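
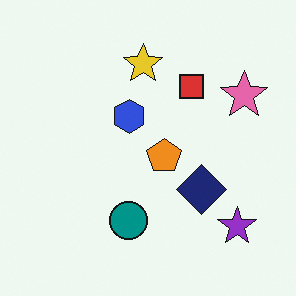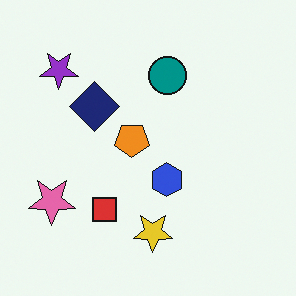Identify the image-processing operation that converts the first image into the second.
The transformation is: rotated 180°.

The purple star sits in the bottom-right of the first image and the top-left of the second — consistent with a whole-image 180° rotation.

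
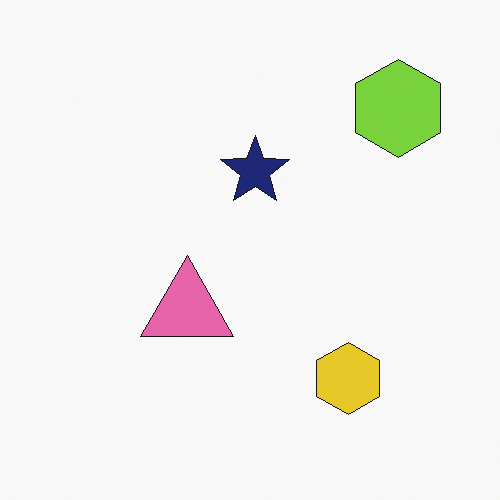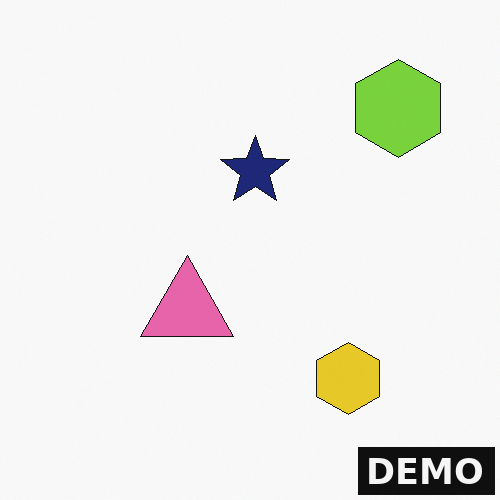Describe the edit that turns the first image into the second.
The second image is the first watermarked with the text "DEMO" in the lower-right corner.

A dark label reading "DEMO" appears in the lower-right corner.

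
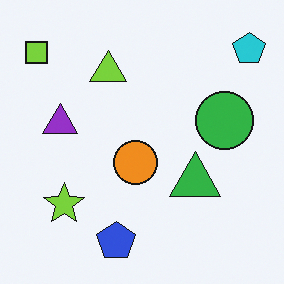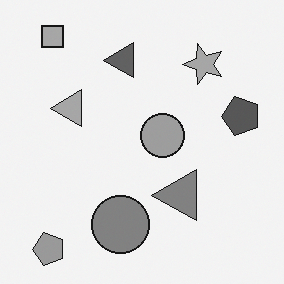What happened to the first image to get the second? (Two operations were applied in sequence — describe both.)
The image was converted to grayscale, then transposed (reflected across the top-left ↔ bottom-right diagonal).

All color is removed — every shape is now a shade of grey. Shapes have swapped their row and column positions — what was in the top-right is now in the bottom-left — a diagonal reflection.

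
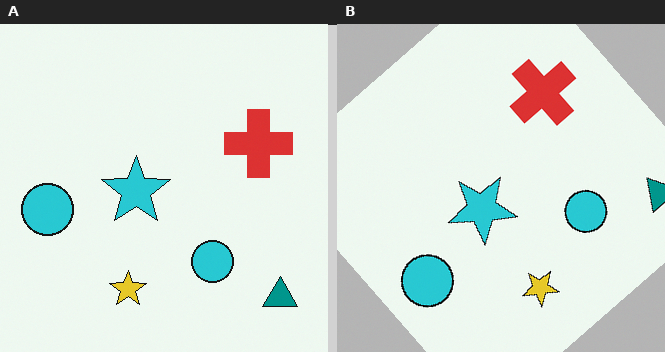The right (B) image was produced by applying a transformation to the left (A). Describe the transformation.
The transformation is: rotated counter-clockwise by a large amount — several tens of degrees.

Every shape is tilted by the same angle and the image corners show triangular fill wedges — a whole-image rotation by a non-right angle.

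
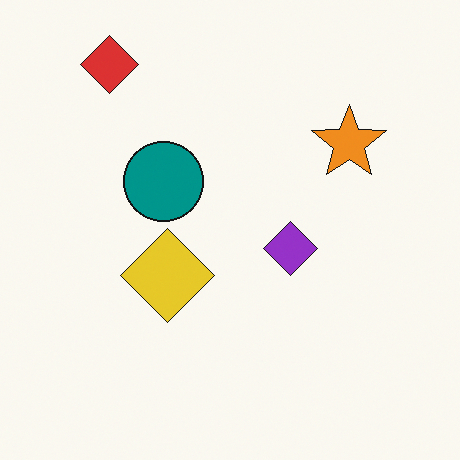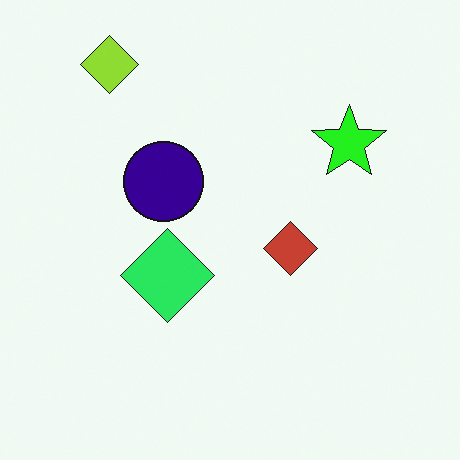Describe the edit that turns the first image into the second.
This is the original image hue-shifted noticeably.

Every shape's color has rotated by the same amount around the hue wheel — a uniform hue shift.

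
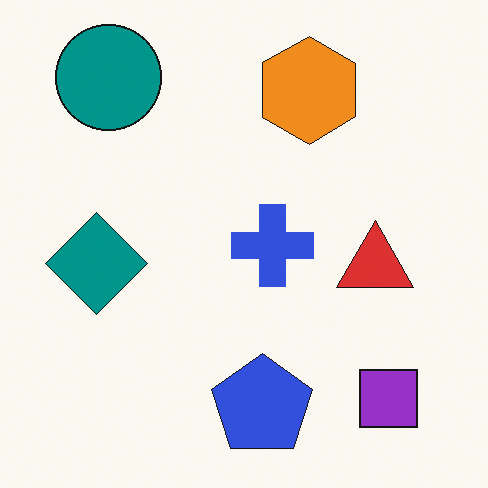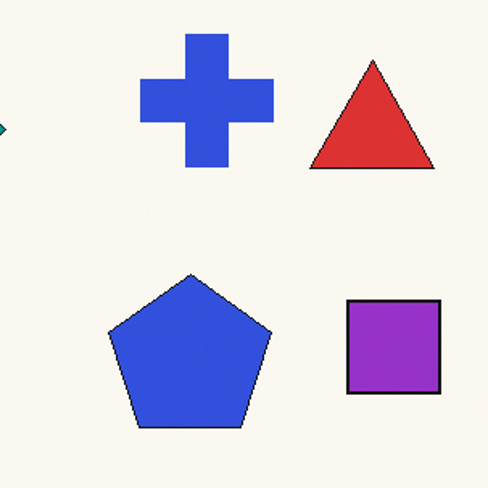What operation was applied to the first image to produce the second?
Cropped slightly and scaled back up.

The visible shapes are larger and the field of view is narrower; shapes near the original edges may be partly or wholly outside the frame — a crop-and-rescale.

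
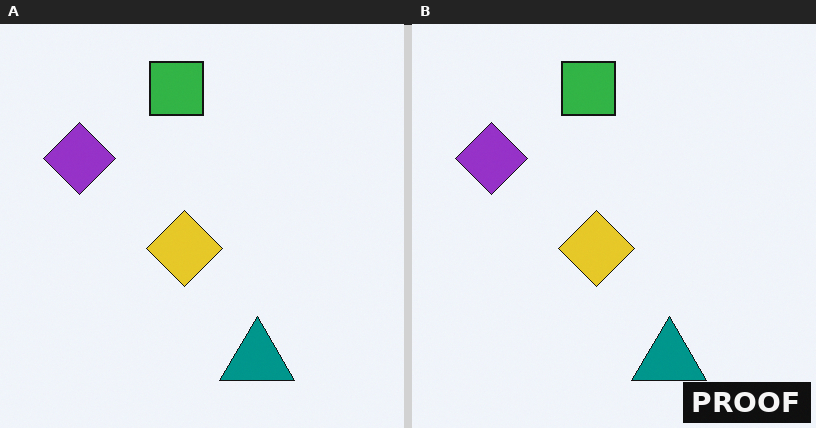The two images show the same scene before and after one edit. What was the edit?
It was watermarked with the text "PROOF" in the lower-right corner.

A dark label reading "PROOF" appears in the lower-right corner.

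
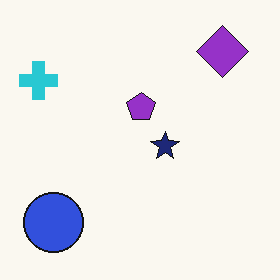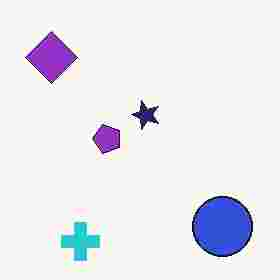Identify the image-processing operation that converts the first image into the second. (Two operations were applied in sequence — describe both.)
It was rotated 90° counter-clockwise, then heavily JPEG-compressed with obvious blocking artifacts.

The purple diamond sits in the top-right of the first image and the top-left of the second — consistent with a whole-image 90° counter-clockwise rotation. Blocky 8×8 compression artifacts appear around shape edges and the flat background shows ringing — characteristic JPEG degradation.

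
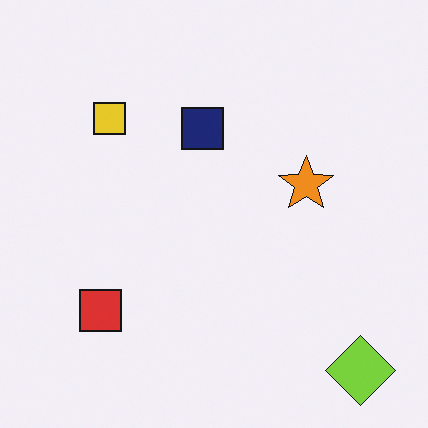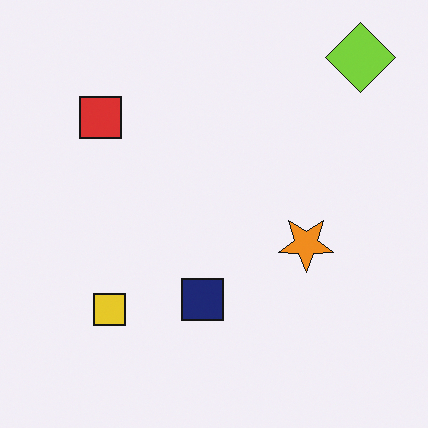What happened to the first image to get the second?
The image was flipped vertically (top ↔ bottom).

The lime diamond is in the bottom-right of the first image and the top-right of the second — shapes on opposite sides of the horizontal midline have swapped in a mirror flip.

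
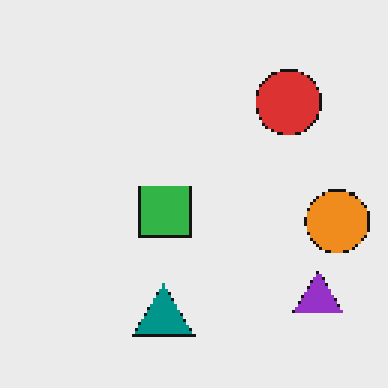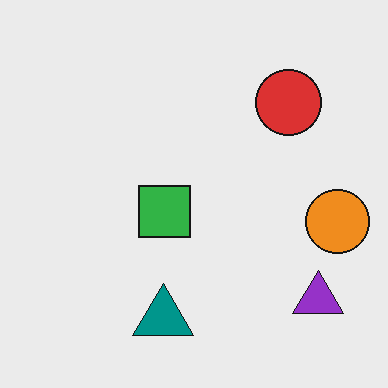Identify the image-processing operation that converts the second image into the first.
This is the original image mildly pixelated.

Shapes are reduced to large square blocks; fine edges and outlines are lost — a downscale-then-upscale (mosaic) effect.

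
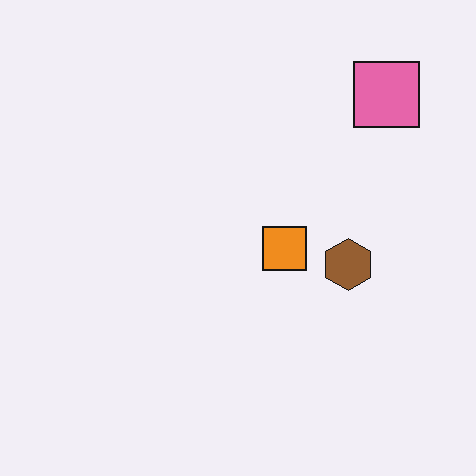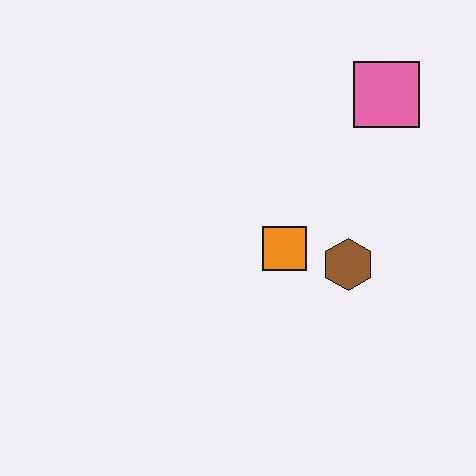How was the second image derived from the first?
This is the original image JPEG-compressed with visible artifacts.

Blocky 8×8 compression artifacts appear around shape edges and the flat background shows ringing — characteristic JPEG degradation.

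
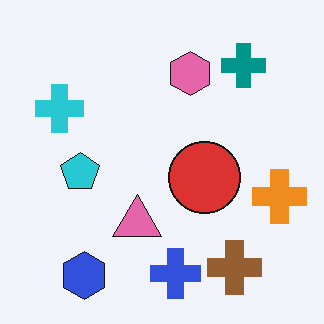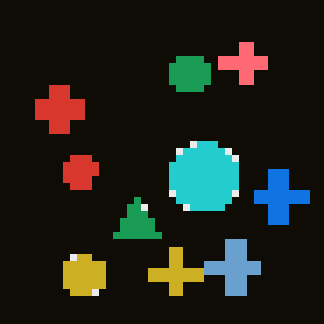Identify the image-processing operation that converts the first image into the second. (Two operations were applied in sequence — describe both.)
The transformation is: color-inverted (negative), then moderately pixelated.

The light background has become dark and every shape's color is its complement — a photographic negative. Shapes are reduced to large square blocks; fine edges and outlines are lost — a downscale-then-upscale (mosaic) effect.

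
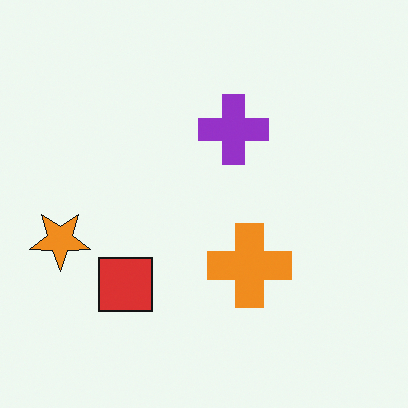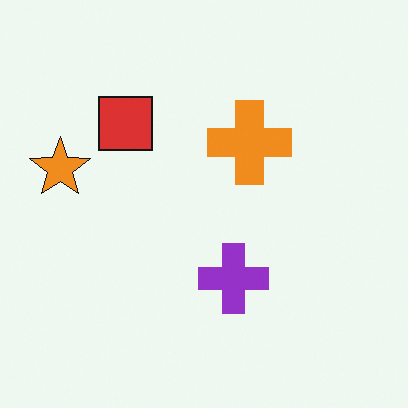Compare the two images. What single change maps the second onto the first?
The image was flipped vertically (top ↔ bottom).

The red square is in the top-left of the second image and the bottom-left of the first — shapes on opposite sides of the horizontal midline have swapped in a mirror flip.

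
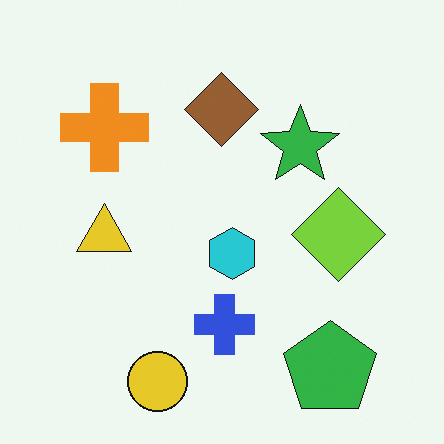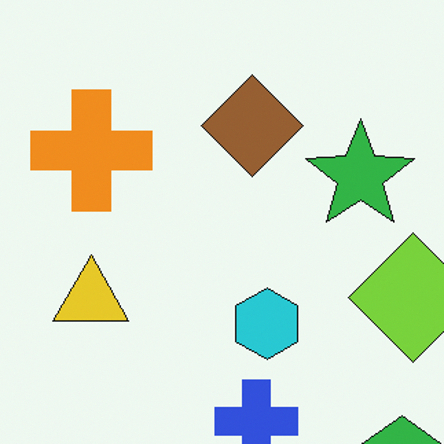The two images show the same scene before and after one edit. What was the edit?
It was cropped to a modestly smaller region and rescaled.

The visible shapes are larger and the field of view is narrower; shapes near the original edges may be partly or wholly outside the frame — a crop-and-rescale.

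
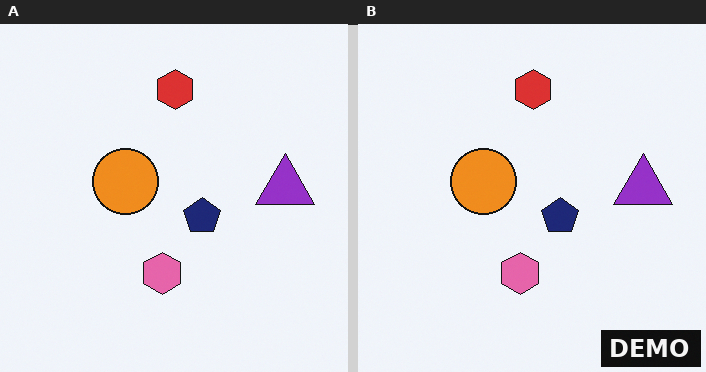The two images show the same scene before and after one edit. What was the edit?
This is the original image watermarked with the text "DEMO" in the lower-right corner.

A dark label reading "DEMO" appears in the lower-right corner.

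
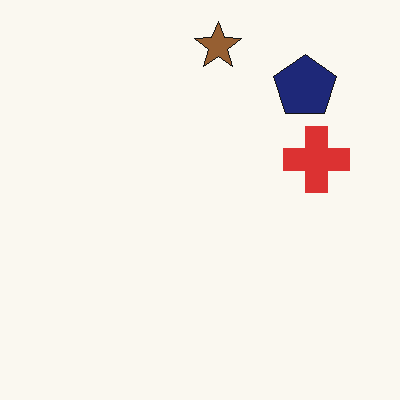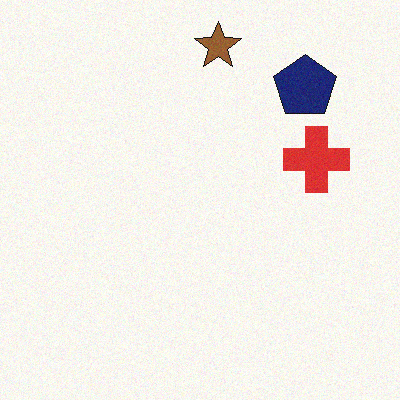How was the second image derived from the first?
This is the original image degraded with a light layer of grain.

Random speckle covers the whole image, including the flat background.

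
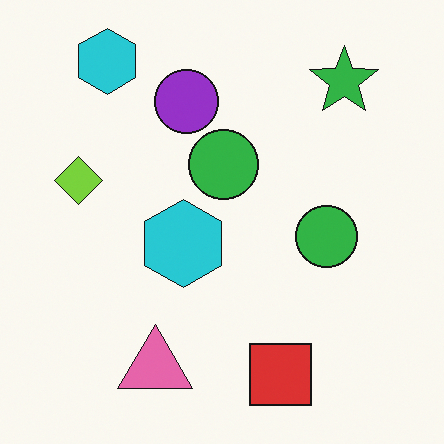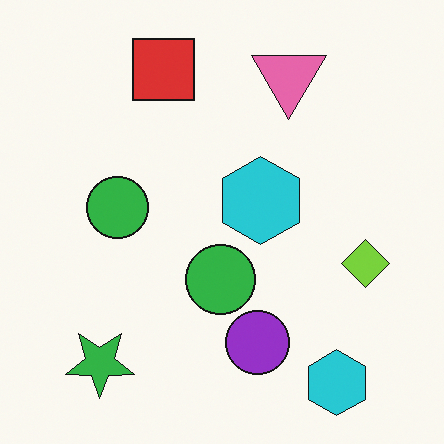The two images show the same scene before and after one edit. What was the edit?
Rotated 180°.

The green star sits in the top-right of the first image and the bottom-left of the second — consistent with a whole-image 180° rotation.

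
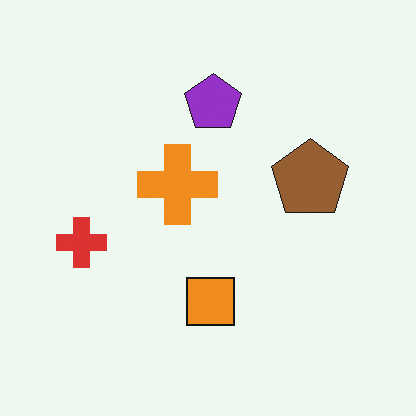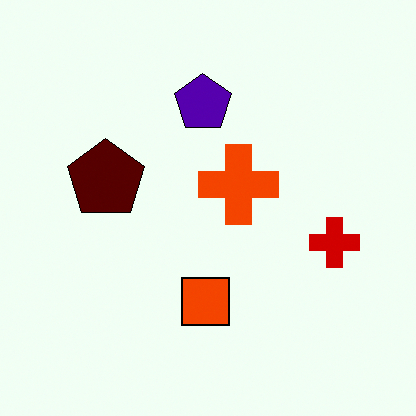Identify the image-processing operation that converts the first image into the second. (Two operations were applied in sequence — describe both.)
The second image is the first flipped horizontally (left ↔ right), then boosted in contrast.

The red cross is in the left of the first image and the right of the second — shapes on opposite sides of the vertical midline have swapped in a mirror flip. Tones are pushed away from mid-grey across the whole image — a global contrast change.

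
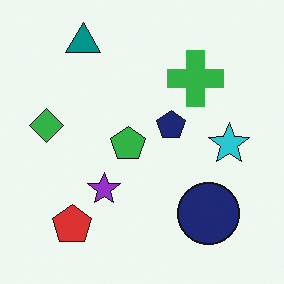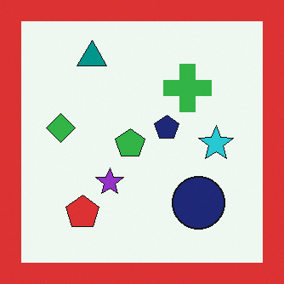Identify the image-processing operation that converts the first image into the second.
The second image is the first framed with a red border.

A solid red frame runs around the edge of the second image, with the content slightly shrunk inside it.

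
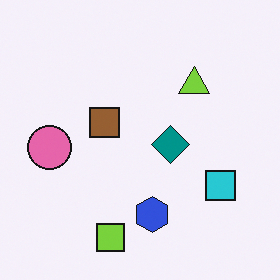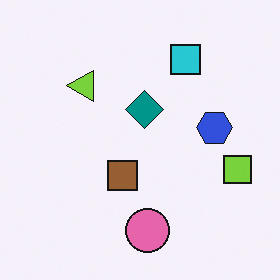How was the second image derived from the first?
The image was rotated 90° counter-clockwise.

The lime square sits in the bottom of the first image and the right of the second — consistent with a whole-image 90° counter-clockwise rotation.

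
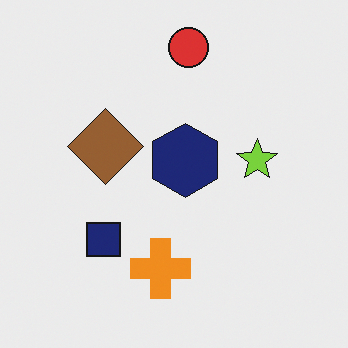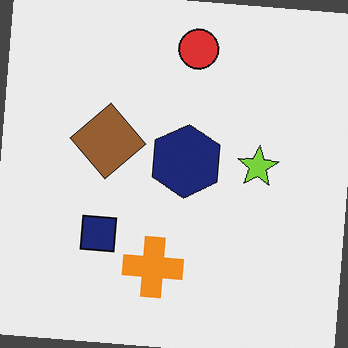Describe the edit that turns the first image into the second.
Rotated clockwise by a few degrees.

Every shape is tilted by the same angle and the image corners show triangular fill wedges — a whole-image rotation by a non-right angle.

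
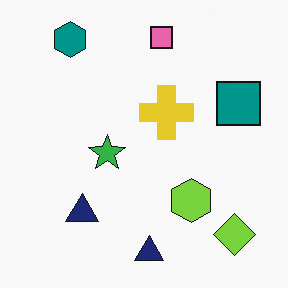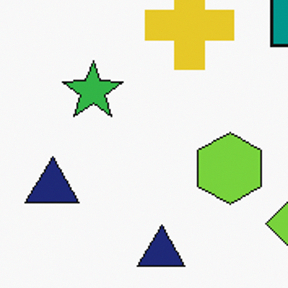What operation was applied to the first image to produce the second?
The second image is the first cropped to a noticeably smaller region and rescaled.

The visible shapes are larger and the field of view is narrower; shapes near the original edges may be partly or wholly outside the frame — a crop-and-rescale.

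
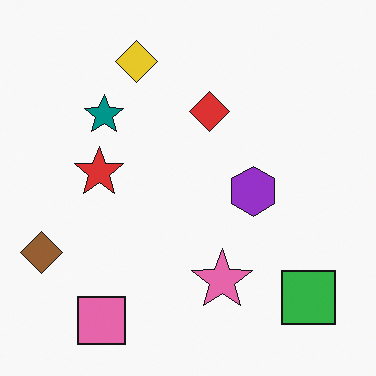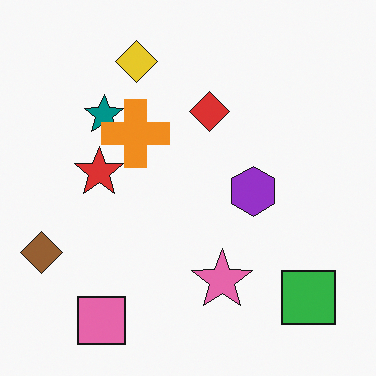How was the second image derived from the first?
The image was overlaid with an additional orange cross.

An orange cross appears in the second image that is absent from the first.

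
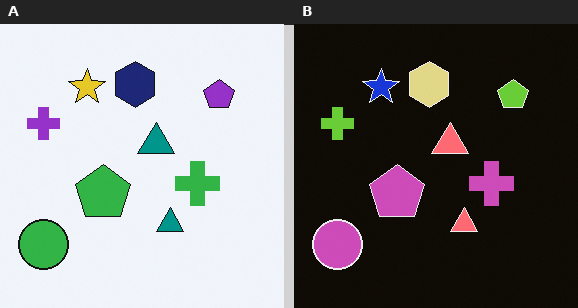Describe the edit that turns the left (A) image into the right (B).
It was color-inverted (negative).

The light background has become dark and every shape's color is its complement — a photographic negative.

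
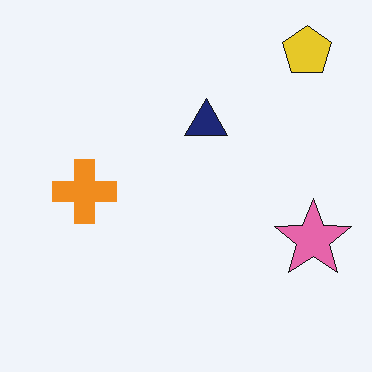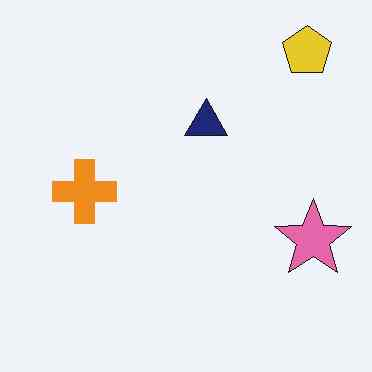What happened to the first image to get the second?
JPEG-compressed with visible artifacts.

Blocky 8×8 compression artifacts appear around shape edges and the flat background shows ringing — characteristic JPEG degradation.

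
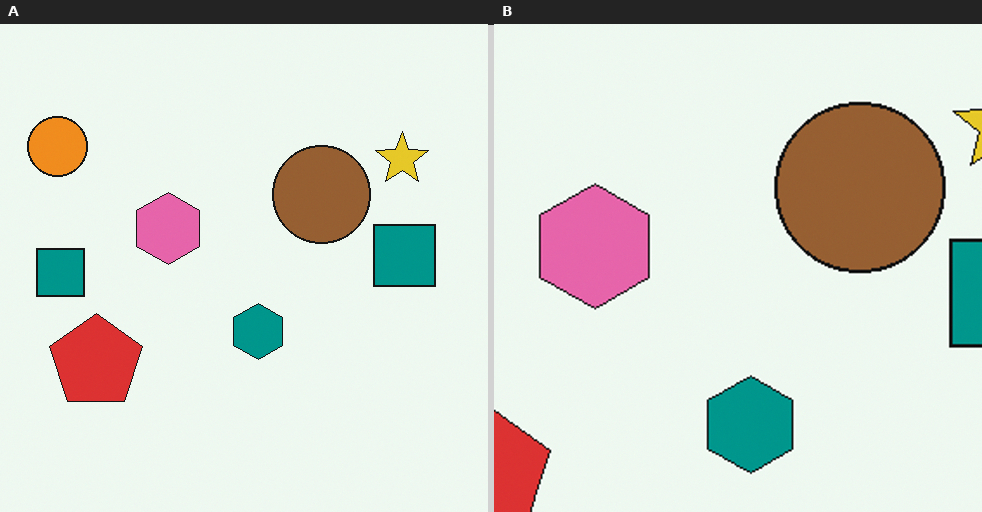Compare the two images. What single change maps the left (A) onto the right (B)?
Cropped tightly and scaled back up.

The visible shapes are larger and the field of view is narrower; shapes near the original edges may be partly or wholly outside the frame — a crop-and-rescale.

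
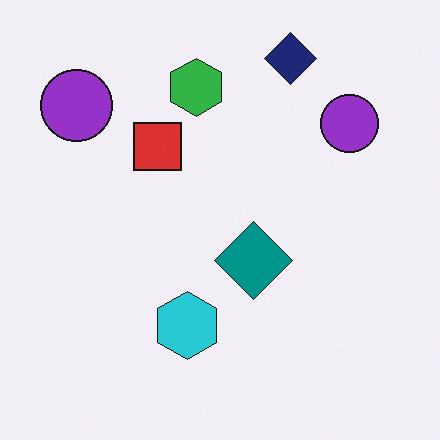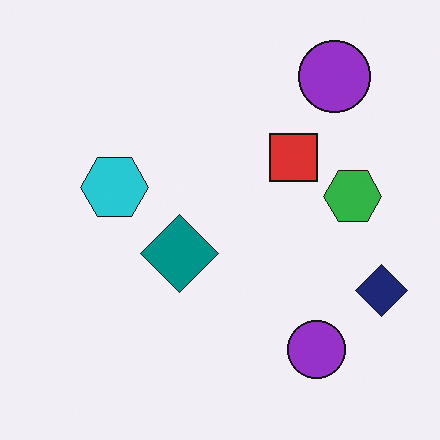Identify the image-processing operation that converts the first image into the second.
Rotated 90° clockwise.

The navy diamond sits in the top of the first image and the right of the second — consistent with a whole-image 90° clockwise rotation.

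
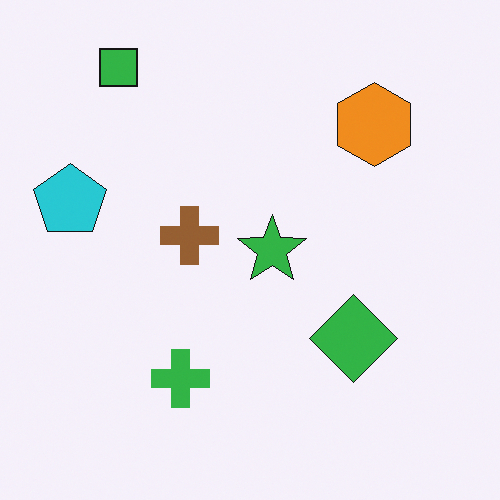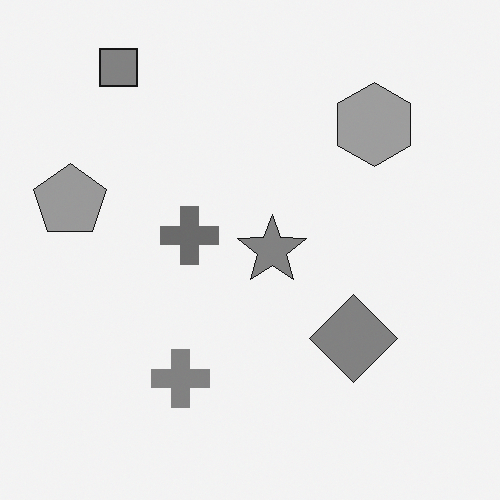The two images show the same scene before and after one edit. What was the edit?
Converted to grayscale.

All color is removed — every shape is now a shade of grey.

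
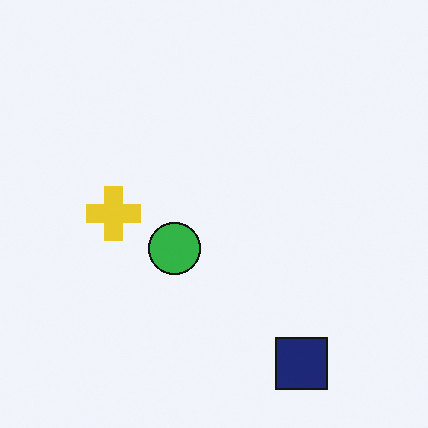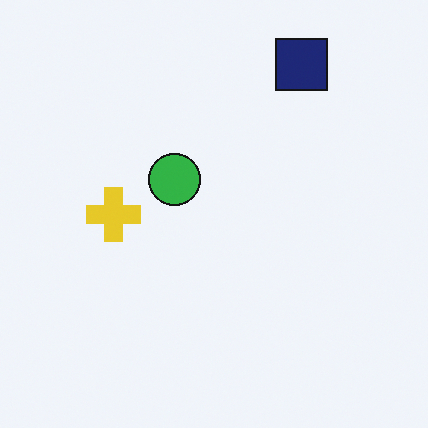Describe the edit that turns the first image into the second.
The image was flipped vertically (top ↔ bottom).

The navy square is in the bottom-right of the first image and the top-right of the second — shapes on opposite sides of the horizontal midline have swapped in a mirror flip.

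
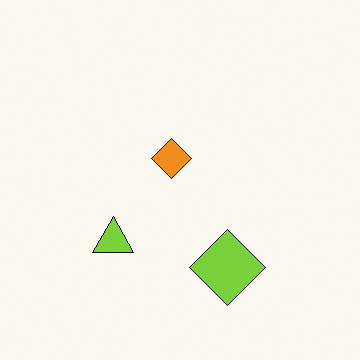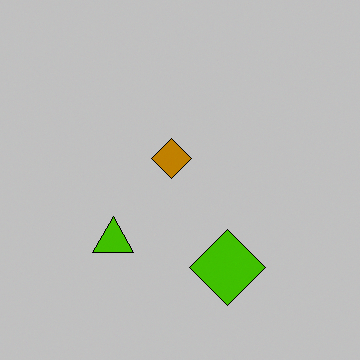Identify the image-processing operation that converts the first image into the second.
The image was heavily posterized to just a handful of flat colors.

Each flat color has snapped to a coarser quantized level — most visibly, the near-white background has dropped to a flat grey.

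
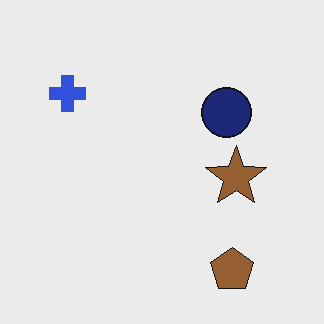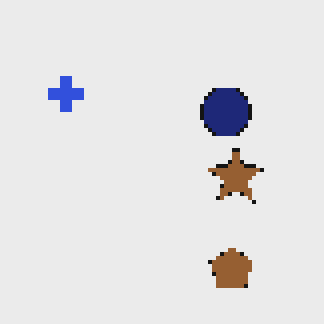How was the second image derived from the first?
This is the original image lightly pixelated (a mild mosaic effect).

Shapes are reduced to large square blocks; fine edges and outlines are lost — a downscale-then-upscale (mosaic) effect.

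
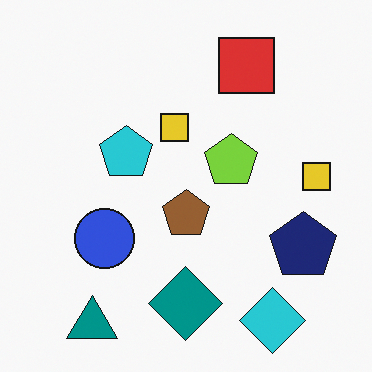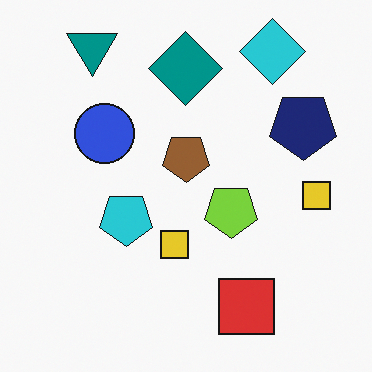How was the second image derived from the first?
The image was flipped vertically (top ↔ bottom).

The teal triangle is in the bottom-left of the first image and the top-left of the second — shapes on opposite sides of the horizontal midline have swapped in a mirror flip.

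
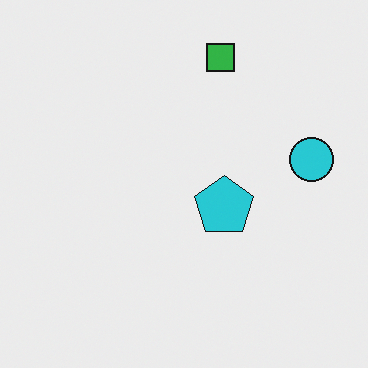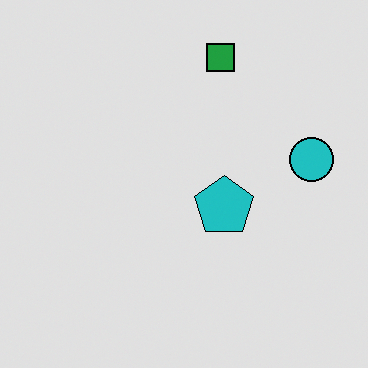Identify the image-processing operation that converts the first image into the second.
The transformation is: moderately posterized.

Each flat color has snapped to a coarser quantized level — most visibly, the near-white background has dropped to a flat grey.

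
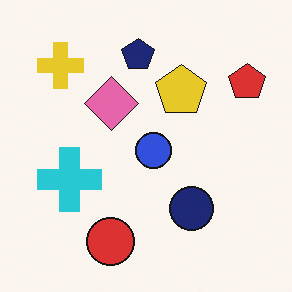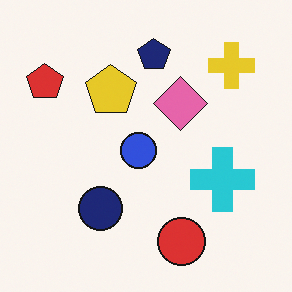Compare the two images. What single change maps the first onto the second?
The second image is the first flipped horizontally (left ↔ right).

The red pentagon is in the top-right of the first image and the top-left of the second — shapes on opposite sides of the vertical midline have swapped in a mirror flip.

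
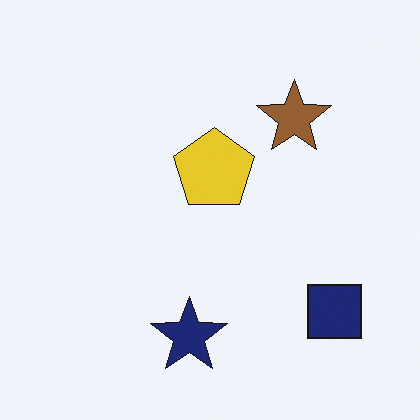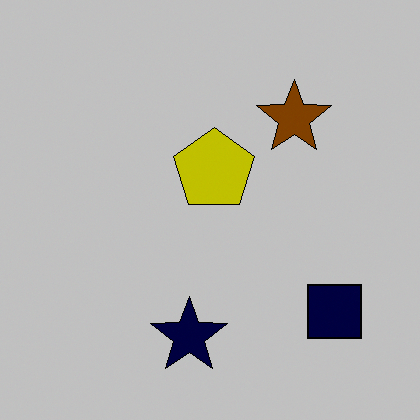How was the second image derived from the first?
It was aggressively posterized.

Each flat color has snapped to a coarser quantized level — most visibly, the near-white background has dropped to a flat grey.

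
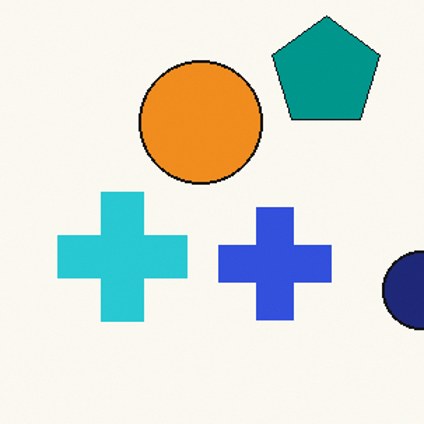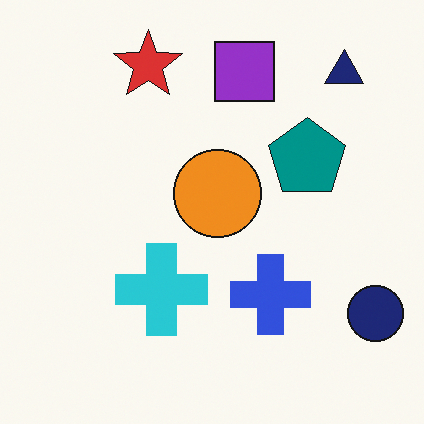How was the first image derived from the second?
It was cropped to a modestly smaller region and rescaled.

The visible shapes are larger and the field of view is narrower; shapes near the original edges may be partly or wholly outside the frame — a crop-and-rescale.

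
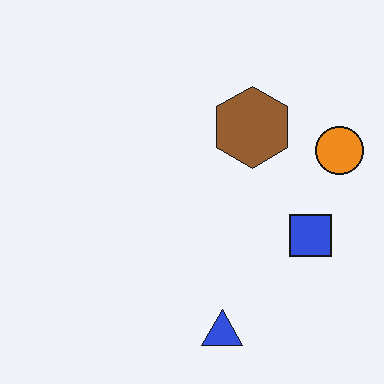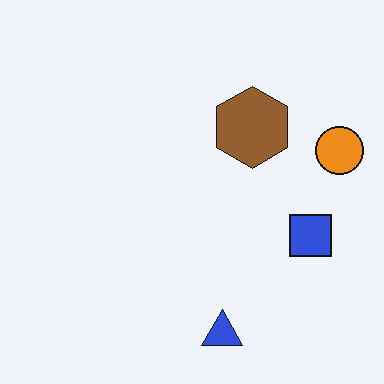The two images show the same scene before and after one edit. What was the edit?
The transformation is: JPEG-compressed with visible artifacts.

Blocky 8×8 compression artifacts appear around shape edges and the flat background shows ringing — characteristic JPEG degradation.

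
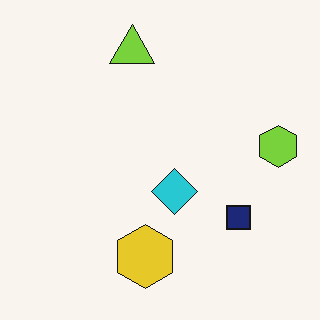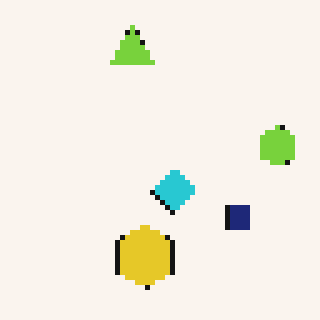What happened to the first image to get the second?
The transformation is: lightly pixelated (a mild mosaic effect).

Shapes are reduced to large square blocks; fine edges and outlines are lost — a downscale-then-upscale (mosaic) effect.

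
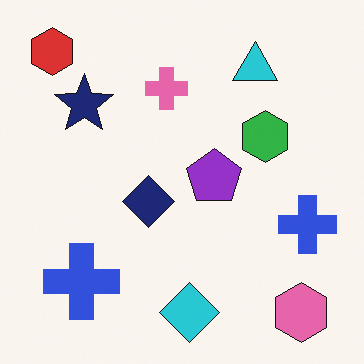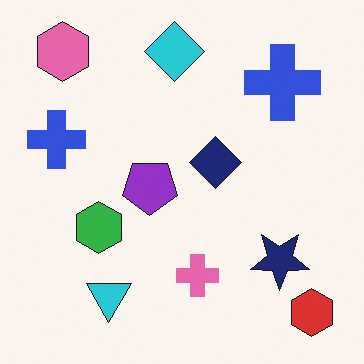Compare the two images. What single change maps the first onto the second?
It was rotated 180°.

The red hexagon sits in the top-left of the first image and the bottom-right of the second — consistent with a whole-image 180° rotation.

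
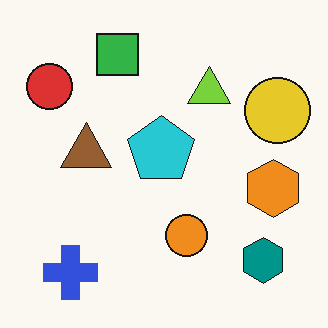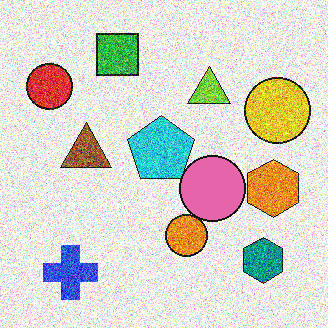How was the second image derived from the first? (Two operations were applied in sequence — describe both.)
The transformation is: degraded with a thick layer of grain, then overlaid with an additional pink circle.

Random speckle covers the whole image, including the flat background. A pink circle appears in the second image that is absent from the first.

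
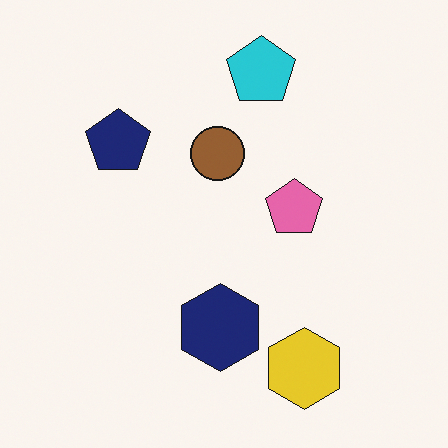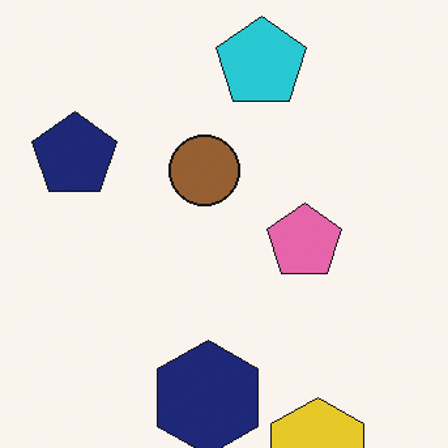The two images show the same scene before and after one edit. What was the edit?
The image was cropped to a modestly smaller region and rescaled.

The visible shapes are larger and the field of view is narrower; shapes near the original edges may be partly or wholly outside the frame — a crop-and-rescale.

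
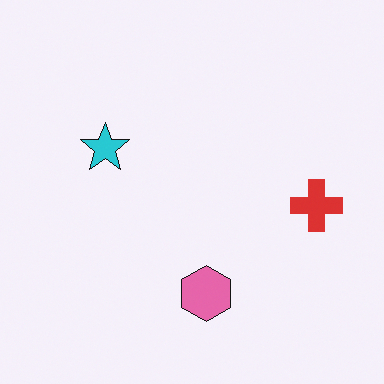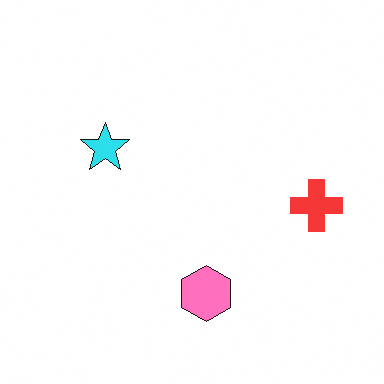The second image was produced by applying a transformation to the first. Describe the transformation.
Slightly brightened.

Every pixel — background and shapes alike — is uniformly brightened.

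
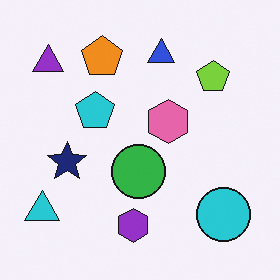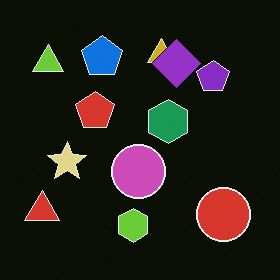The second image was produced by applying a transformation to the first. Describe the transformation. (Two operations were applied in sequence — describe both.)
The transformation is: color-inverted (negative), then overlaid with an additional purple diamond.

The light background has become dark and every shape's color is its complement — a photographic negative. A purple diamond appears in the second image that is absent from the first.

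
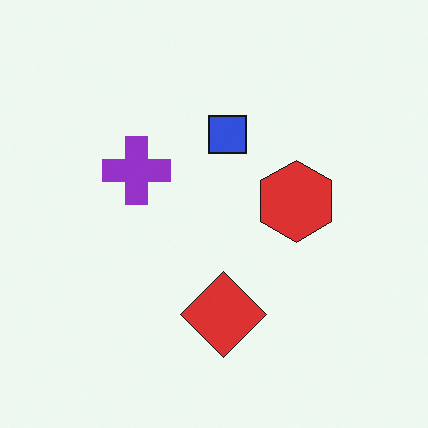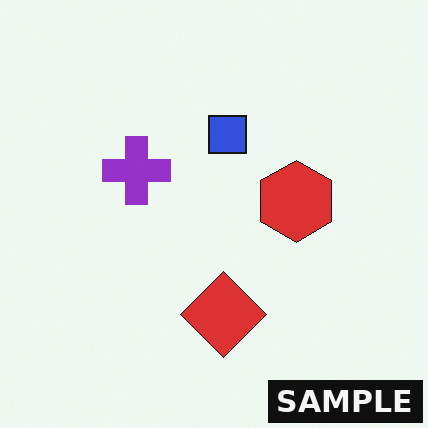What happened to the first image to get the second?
This is the original image watermarked with the text "SAMPLE" in the lower-right corner.

A dark label reading "SAMPLE" appears in the lower-right corner.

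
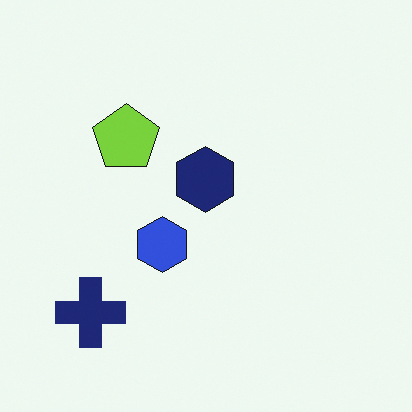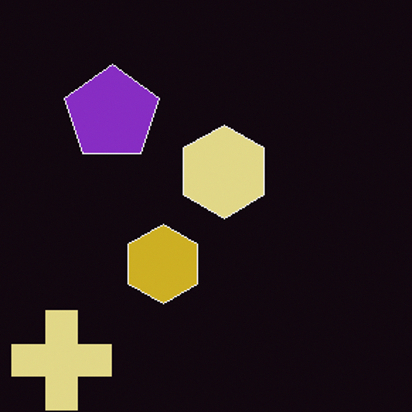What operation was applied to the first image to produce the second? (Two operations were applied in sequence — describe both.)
It was color-inverted (negative), then cropped to a modestly smaller region and rescaled.

The light background has become dark and every shape's color is its complement — a photographic negative. The visible shapes are larger and the field of view is narrower; shapes near the original edges may be partly or wholly outside the frame — a crop-and-rescale.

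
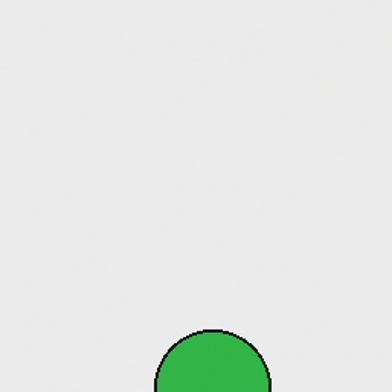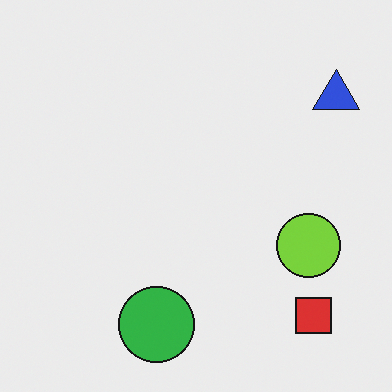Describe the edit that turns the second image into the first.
Cropped slightly and scaled back up.

The visible shapes are larger and the field of view is narrower; shapes near the original edges may be partly or wholly outside the frame — a crop-and-rescale.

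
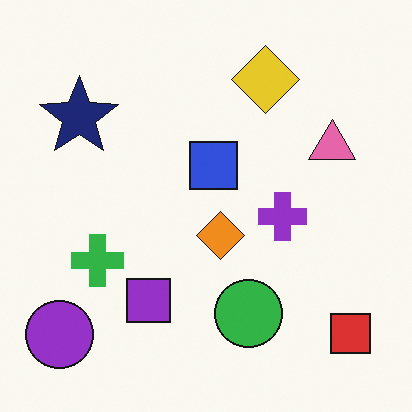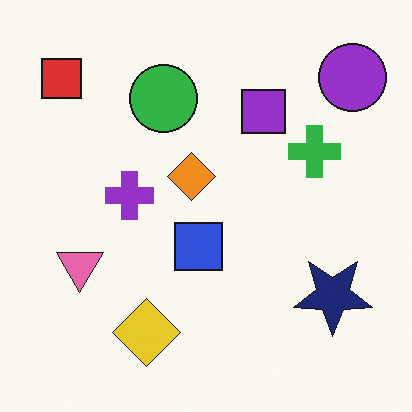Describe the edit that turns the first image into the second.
The image was rotated 180°.

The purple circle sits in the bottom-left of the first image and the top-right of the second — consistent with a whole-image 180° rotation.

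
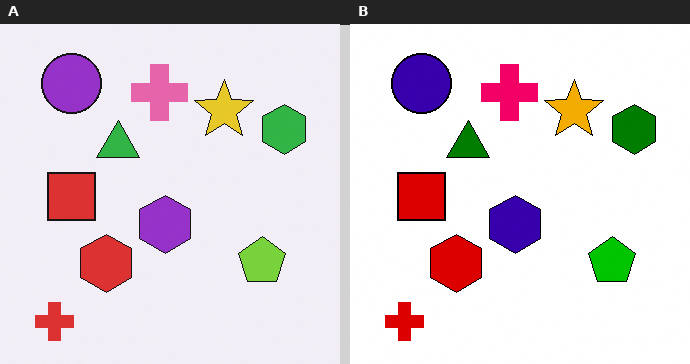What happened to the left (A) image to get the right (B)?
Given much higher contrast.

Tones are pushed away from mid-grey across the whole image — a global contrast change.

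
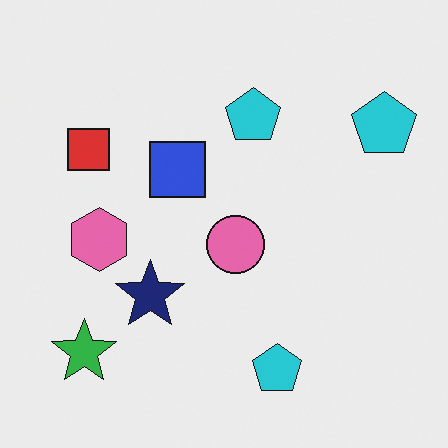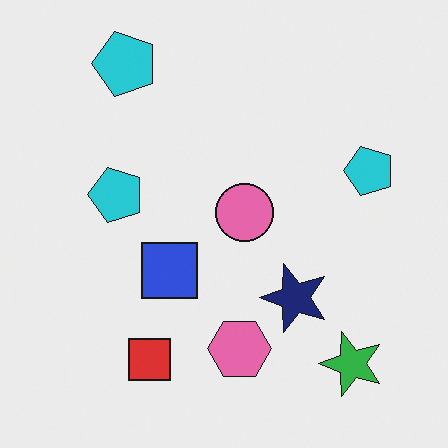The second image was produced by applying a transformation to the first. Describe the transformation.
This is the original image rotated 90° counter-clockwise.

The green star sits in the bottom-left of the first image and the bottom-right of the second — consistent with a whole-image 90° counter-clockwise rotation.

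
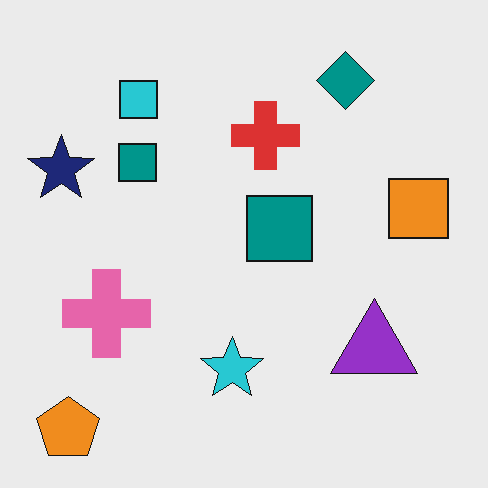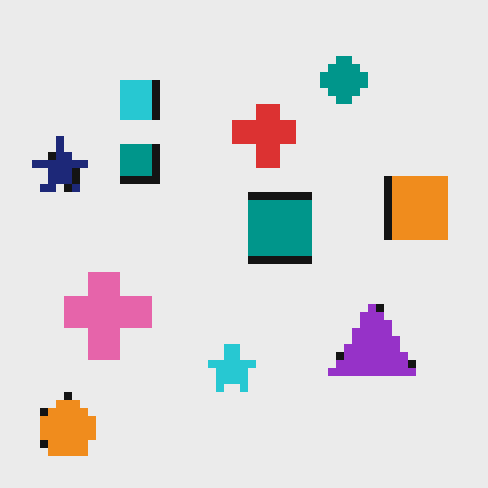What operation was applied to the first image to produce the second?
The image was moderately pixelated.

Shapes are reduced to large square blocks; fine edges and outlines are lost — a downscale-then-upscale (mosaic) effect.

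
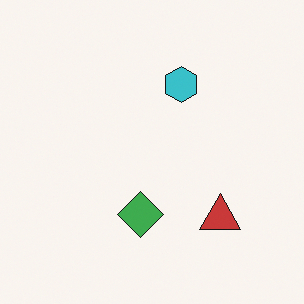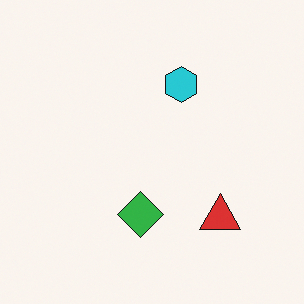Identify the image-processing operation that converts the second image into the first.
This is the original image slightly desaturated.

All colors are more muted and greyish — a global saturation change.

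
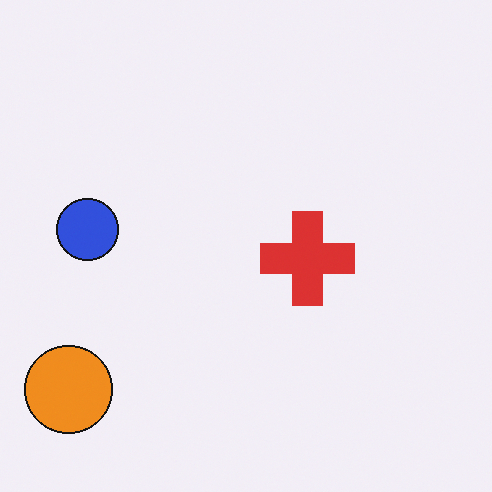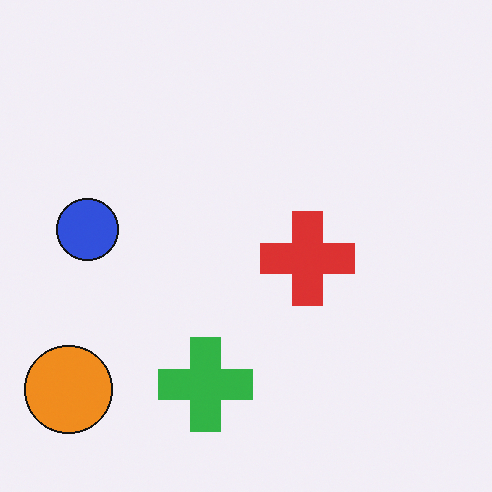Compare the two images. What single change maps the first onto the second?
It was overlaid with an additional green cross.

A green cross appears in the second image that is absent from the first.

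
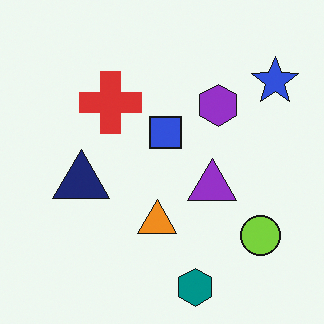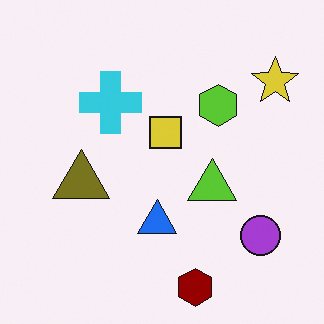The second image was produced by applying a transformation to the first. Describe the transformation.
Hue-shifted by a large amount.

Every shape's color has rotated by the same amount around the hue wheel — a uniform hue shift.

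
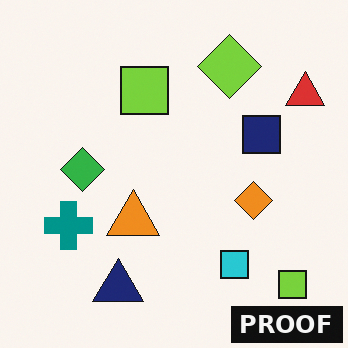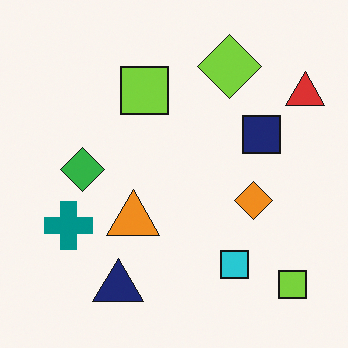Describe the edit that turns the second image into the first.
The image was watermarked with the text "PROOF" in the lower-right corner.

A dark label reading "PROOF" appears in the lower-right corner.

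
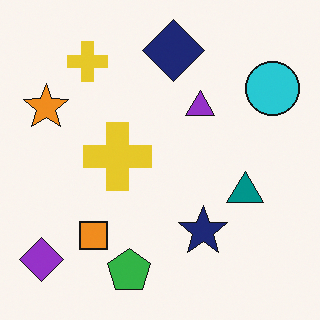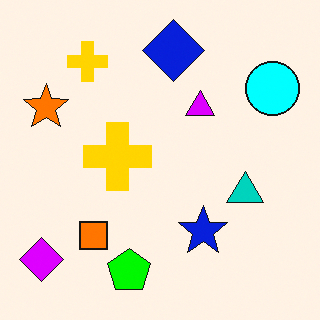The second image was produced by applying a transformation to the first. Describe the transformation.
This is the original image made much more vivid (saturation change).

All colors are more vivid — a global saturation change.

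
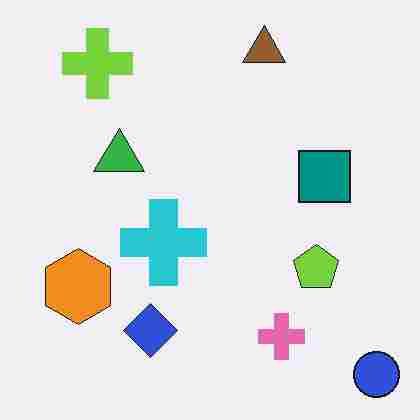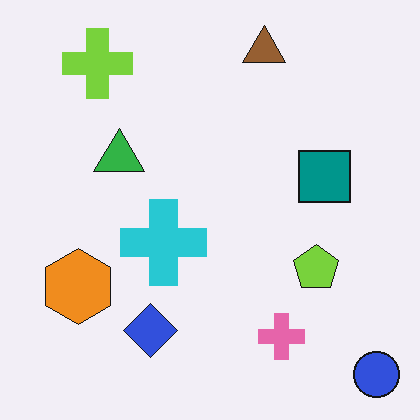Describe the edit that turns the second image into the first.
Heavily JPEG-compressed with obvious blocking artifacts.

Blocky 8×8 compression artifacts appear around shape edges and the flat background shows ringing — characteristic JPEG degradation.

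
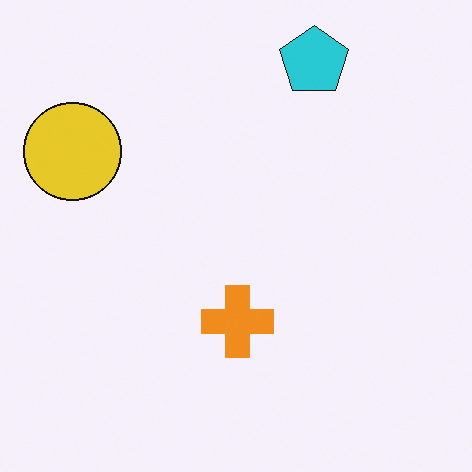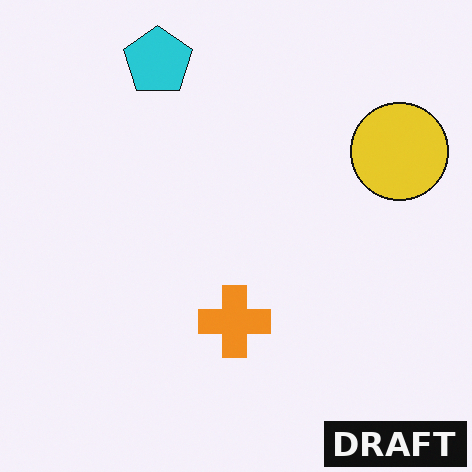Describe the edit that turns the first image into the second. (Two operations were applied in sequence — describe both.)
It was flipped horizontally (left ↔ right), then watermarked with the text "DRAFT" in the lower-right corner.

The yellow circle is in the top-left of the first image and the top-right of the second — shapes on opposite sides of the vertical midline have swapped in a mirror flip. A dark label reading "DRAFT" appears in the lower-right corner.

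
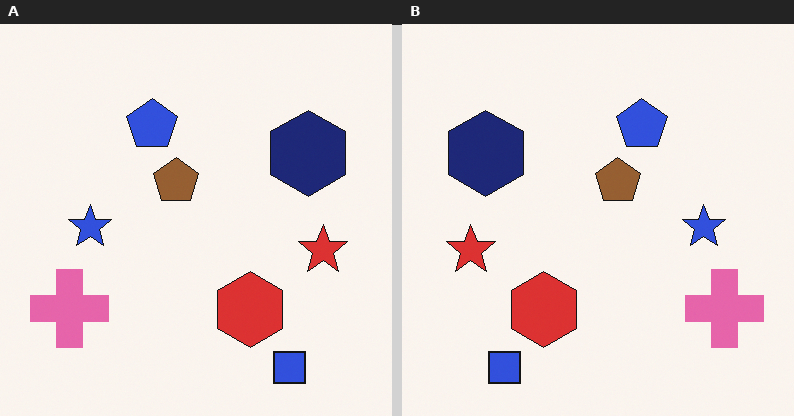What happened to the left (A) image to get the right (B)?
This is the original image flipped horizontally (left ↔ right).

The pink cross is in the bottom-left of the left (A) image and the bottom-right of the right (B) — shapes on opposite sides of the vertical midline have swapped in a mirror flip.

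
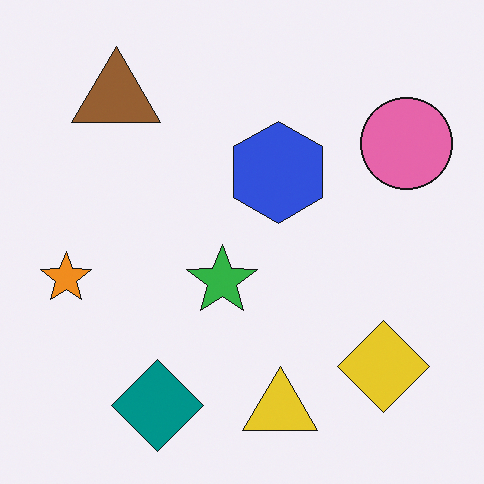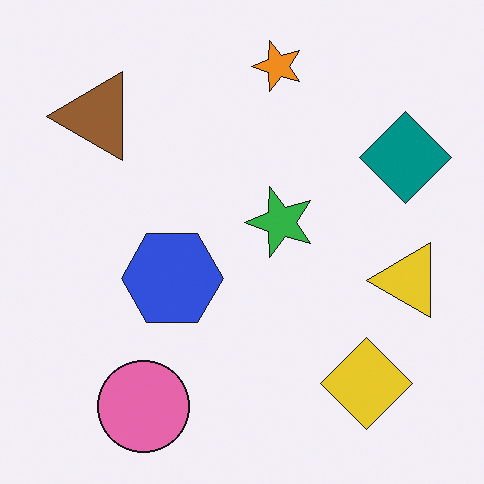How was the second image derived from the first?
The second image is the first transposed (reflected across the top-left ↔ bottom-right diagonal).

Shapes have swapped their row and column positions — what was in the top-right is now in the bottom-left — a diagonal reflection.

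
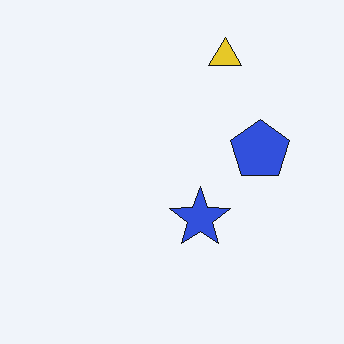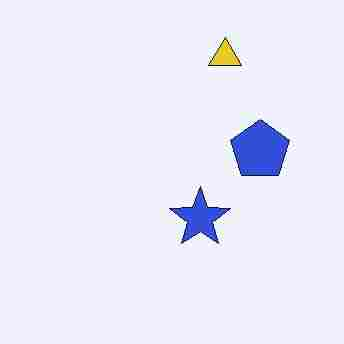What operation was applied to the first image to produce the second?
The transformation is: heavily JPEG-compressed with obvious blocking artifacts.

Blocky 8×8 compression artifacts appear around shape edges and the flat background shows ringing — characteristic JPEG degradation.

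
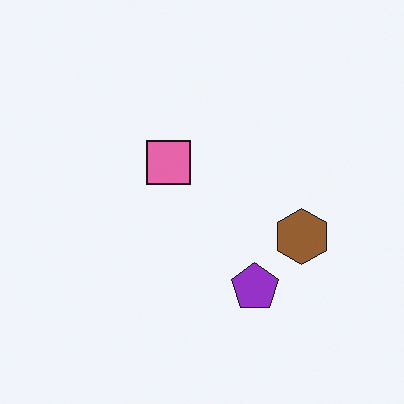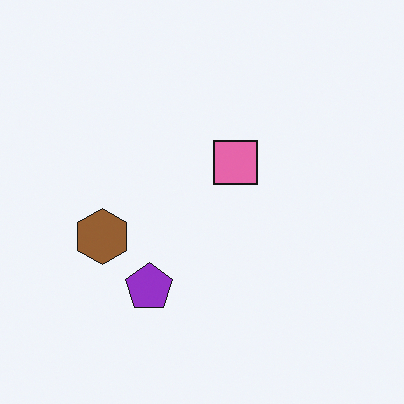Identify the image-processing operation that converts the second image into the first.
This is the original image flipped horizontally (left ↔ right).

The brown hexagon is in the left of the second image and the right of the first — shapes on opposite sides of the vertical midline have swapped in a mirror flip.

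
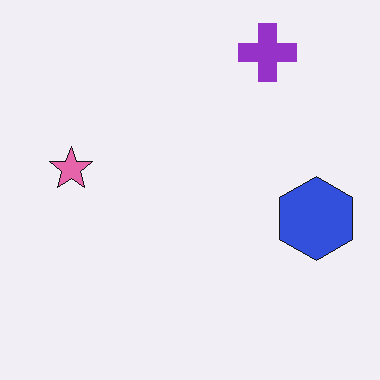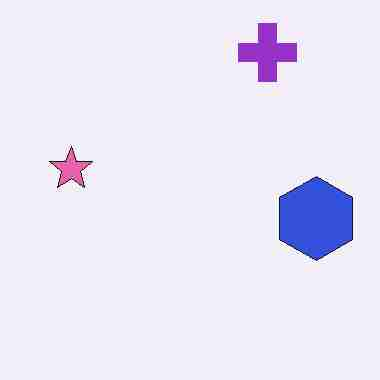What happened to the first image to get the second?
The transformation is: degraded with heavy JPEG compression.

Blocky 8×8 compression artifacts appear around shape edges and the flat background shows ringing — characteristic JPEG degradation.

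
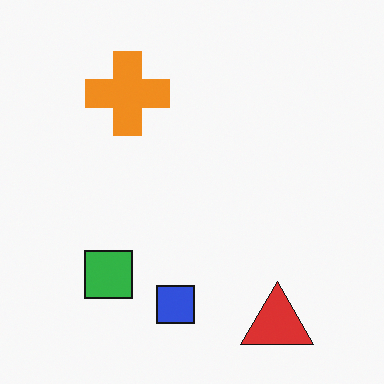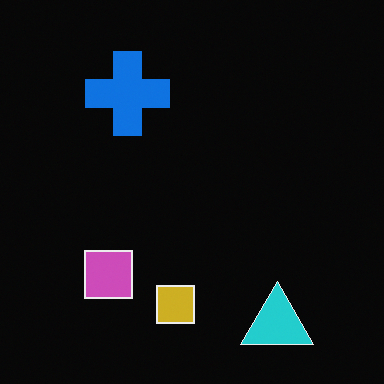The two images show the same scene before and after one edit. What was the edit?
The second image is the first color-inverted (negative).

The light background has become dark and every shape's color is its complement — a photographic negative.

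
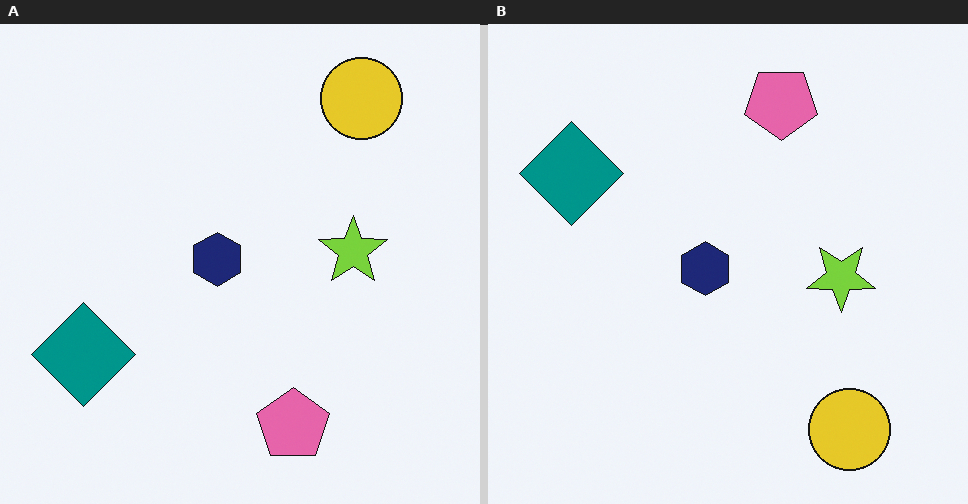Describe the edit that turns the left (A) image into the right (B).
The transformation is: flipped vertically (top ↔ bottom).

The yellow circle is in the top-right of the left (A) image and the bottom-right of the right (B) — shapes on opposite sides of the horizontal midline have swapped in a mirror flip.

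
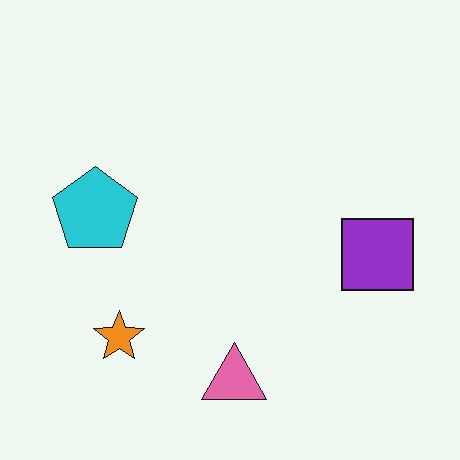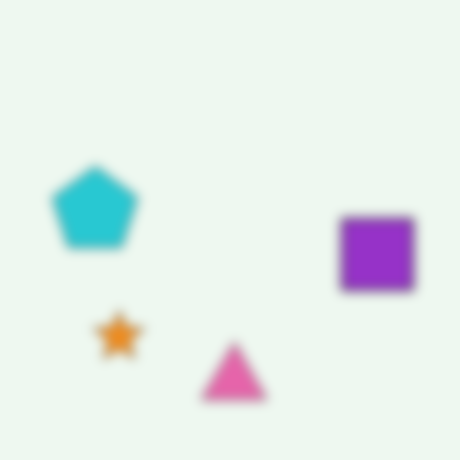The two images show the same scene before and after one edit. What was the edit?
This is the original image strongly gaussian-blurred.

Shape edges and outlines are uniformly softened across the whole image.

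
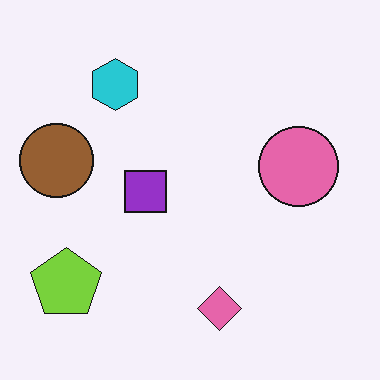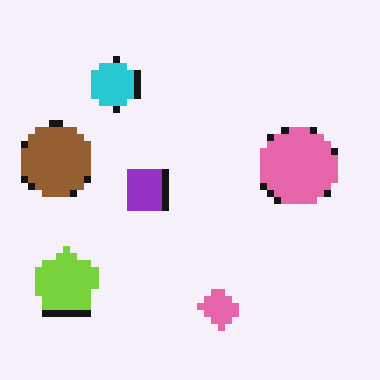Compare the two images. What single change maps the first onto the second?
The transformation is: moderately pixelated.

Shapes are reduced to large square blocks; fine edges and outlines are lost — a downscale-then-upscale (mosaic) effect.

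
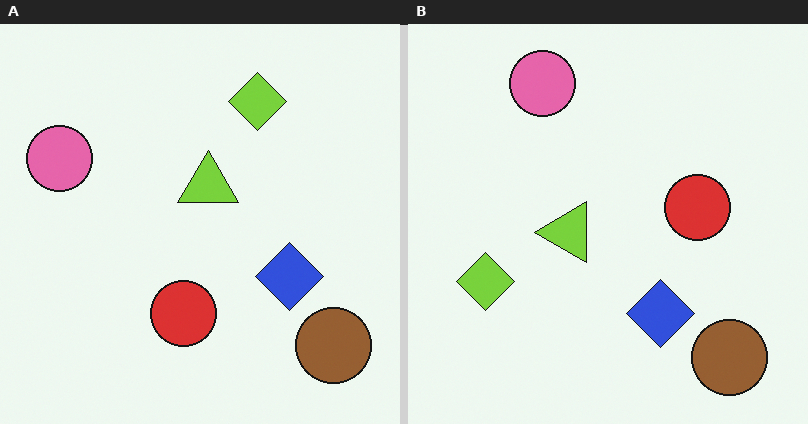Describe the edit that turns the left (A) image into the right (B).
The right (B) image is the left (A) transposed (reflected across the top-left ↔ bottom-right diagonal).

Shapes have swapped their row and column positions — what was in the top-right is now in the bottom-left — a diagonal reflection.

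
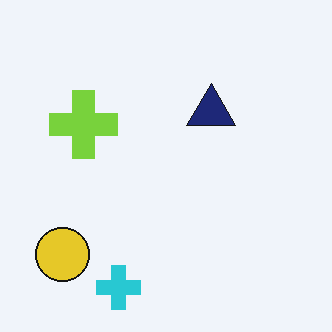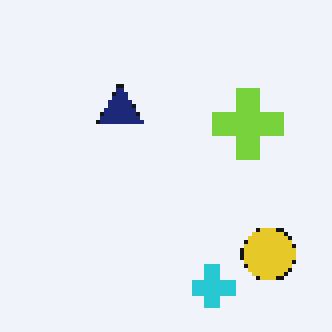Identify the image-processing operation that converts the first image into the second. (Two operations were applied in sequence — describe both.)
The image was flipped horizontally (left ↔ right), then mildly pixelated.

The yellow circle is in the bottom-left of the first image and the bottom-right of the second — shapes on opposite sides of the vertical midline have swapped in a mirror flip. Shapes are reduced to large square blocks; fine edges and outlines are lost — a downscale-then-upscale (mosaic) effect.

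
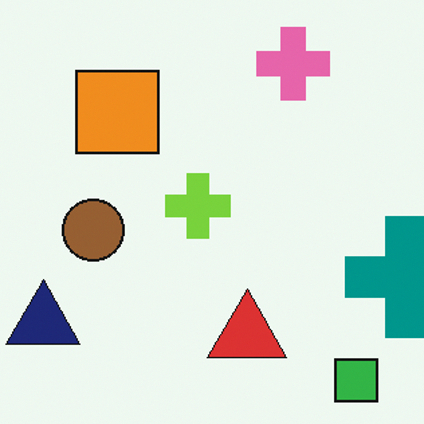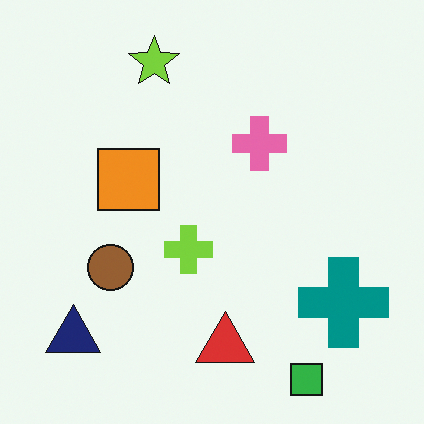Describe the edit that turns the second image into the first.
The first image is the second cropped to a modestly smaller region and rescaled.

The visible shapes are larger and the field of view is narrower; shapes near the original edges may be partly or wholly outside the frame — a crop-and-rescale.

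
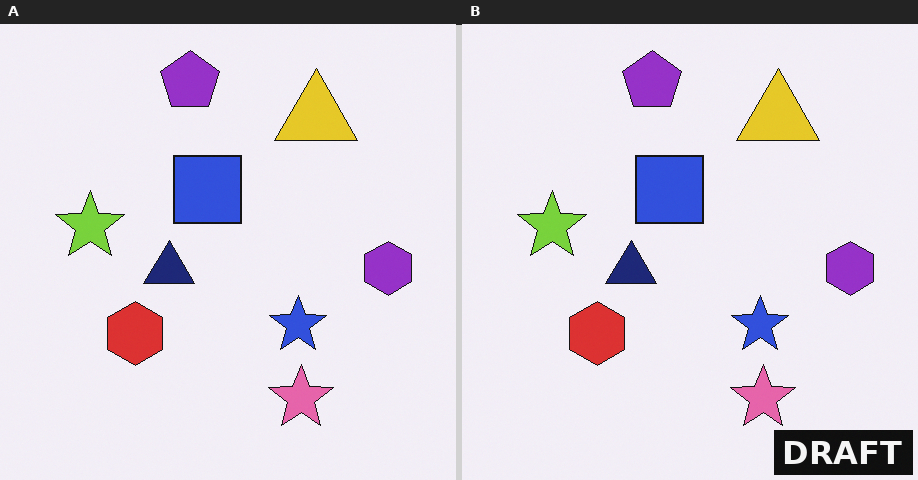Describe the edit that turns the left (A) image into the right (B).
The transformation is: watermarked with the text "DRAFT" in the lower-right corner.

A dark label reading "DRAFT" appears in the lower-right corner.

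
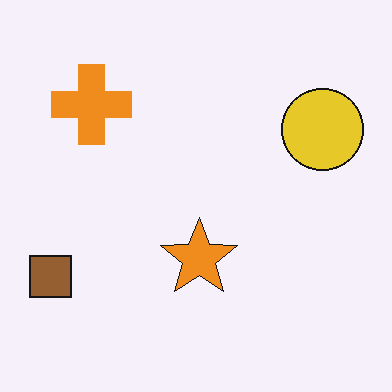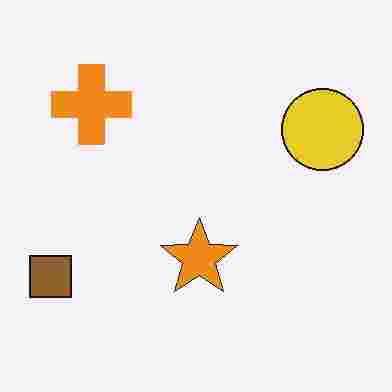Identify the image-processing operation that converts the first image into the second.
This is the original image heavily JPEG-compressed with obvious blocking artifacts.

Blocky 8×8 compression artifacts appear around shape edges and the flat background shows ringing — characteristic JPEG degradation.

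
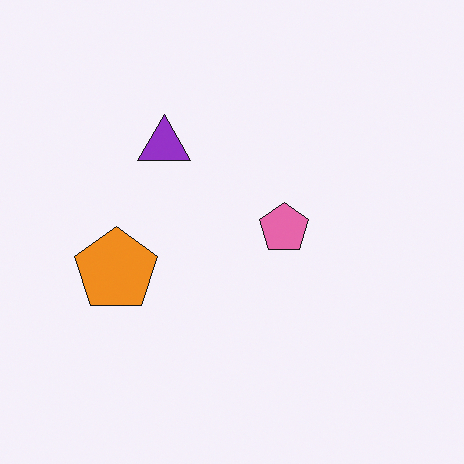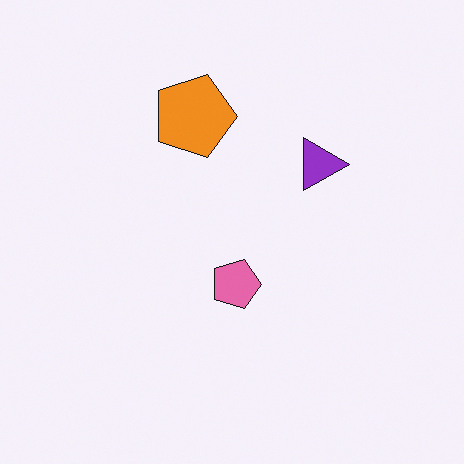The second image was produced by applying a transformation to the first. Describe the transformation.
It was rotated 90° clockwise.

The orange pentagon sits in the left of the first image and the top of the second — consistent with a whole-image 90° clockwise rotation.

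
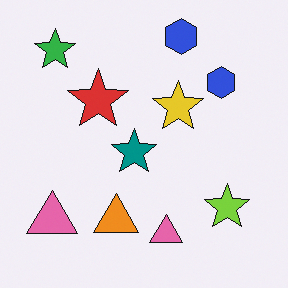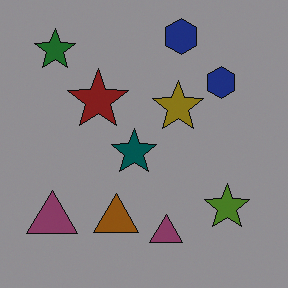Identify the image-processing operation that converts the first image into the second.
The transformation is: darkened a lot.

Every pixel — background and shapes alike — is uniformly darkened.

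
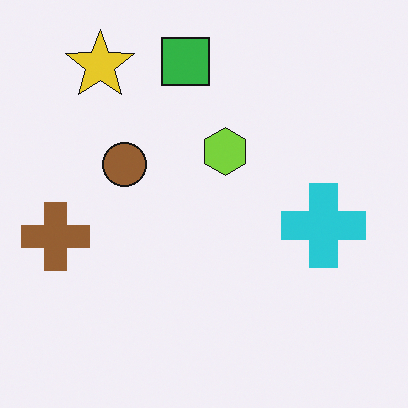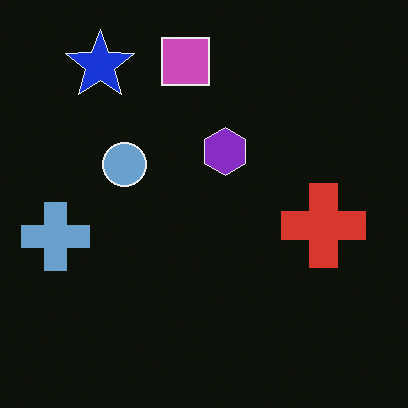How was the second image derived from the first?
Color-inverted (negative).

The light background has become dark and every shape's color is its complement — a photographic negative.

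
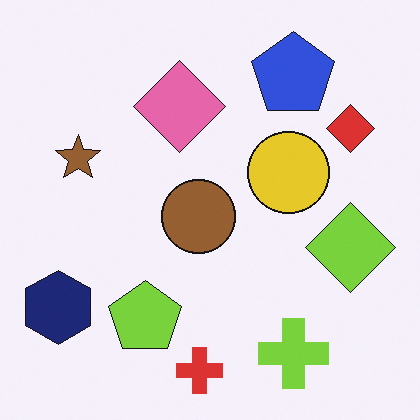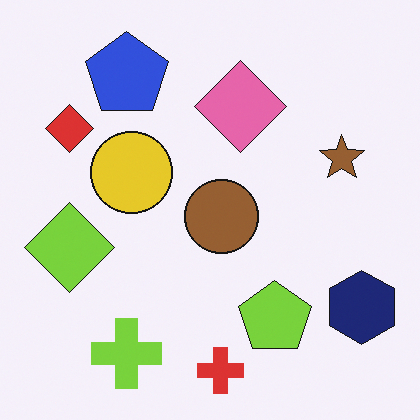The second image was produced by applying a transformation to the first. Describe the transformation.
The image was flipped horizontally (left ↔ right).

The navy hexagon is in the bottom-left of the first image and the bottom-right of the second — shapes on opposite sides of the vertical midline have swapped in a mirror flip.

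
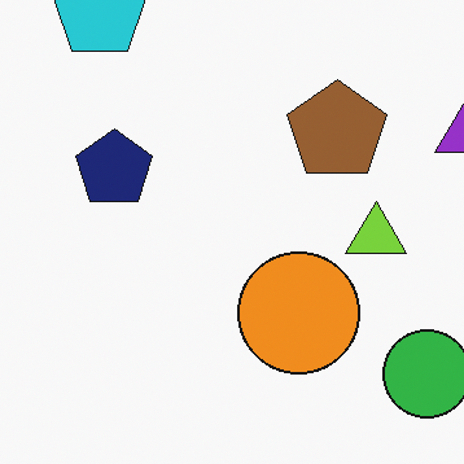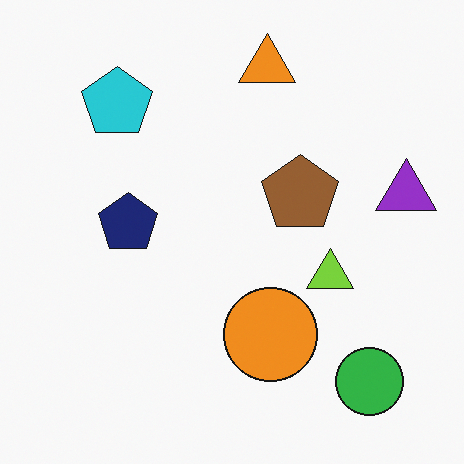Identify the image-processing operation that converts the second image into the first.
Cropped slightly and scaled back up.

The visible shapes are larger and the field of view is narrower; shapes near the original edges may be partly or wholly outside the frame — a crop-and-rescale.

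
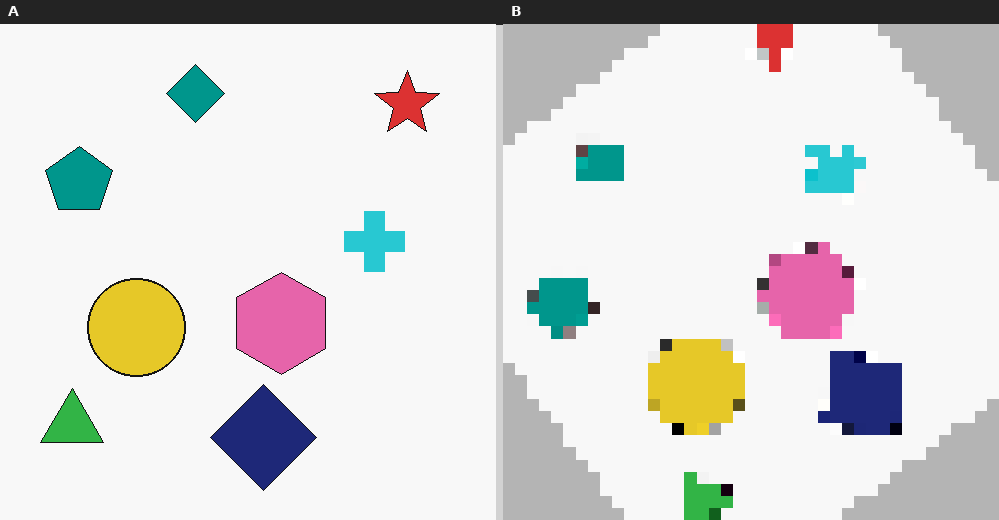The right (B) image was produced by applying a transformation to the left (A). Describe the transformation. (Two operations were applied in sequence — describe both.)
The image was rotated counter-clockwise by a large amount — several tens of degrees, then coarsely pixelated.

Every shape is tilted by the same angle and the image corners show triangular fill wedges — a whole-image rotation by a non-right angle. Shapes are reduced to large square blocks; fine edges and outlines are lost — a downscale-then-upscale (mosaic) effect.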